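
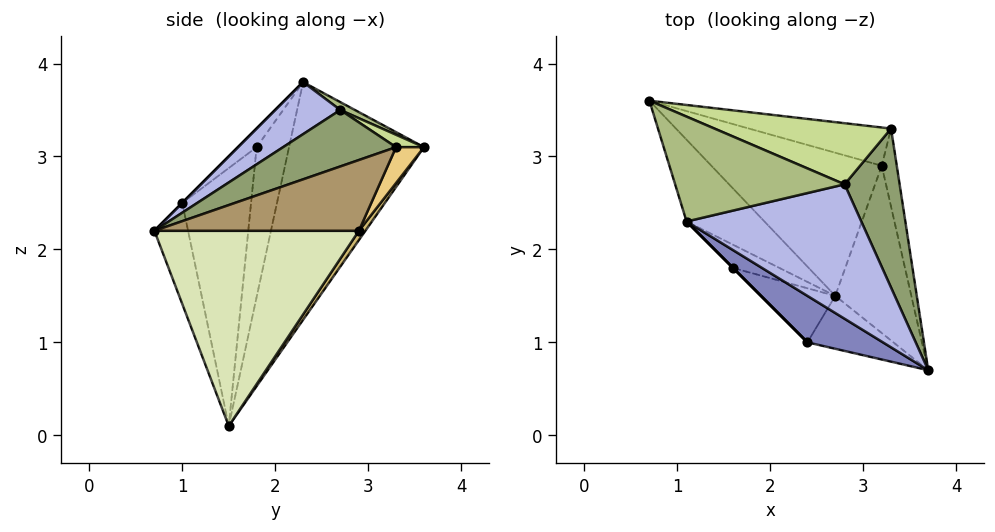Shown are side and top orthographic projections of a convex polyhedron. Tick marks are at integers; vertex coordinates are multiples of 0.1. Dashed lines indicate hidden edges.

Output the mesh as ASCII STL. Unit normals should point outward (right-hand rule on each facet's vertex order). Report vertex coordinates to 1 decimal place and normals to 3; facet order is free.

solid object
 facet normal -0.863 -0.418 -0.283
  outer loop
   vertex 2.7 1.5 0.1
   vertex 1.1 2.3 3.8
   vertex 0.7 3.6 3.1
  endloop
 endfacet
 facet normal 0.000 -0.707 0.707
  outer loop
   vertex 2.4 1.0 2.5
   vertex 3.7 0.7 2.2
   vertex 1.1 2.3 3.8
  endloop
 endfacet
 facet normal -0.269 -0.936 -0.229
  outer loop
   vertex 2.4 1.0 2.5
   vertex 2.7 1.5 0.1
   vertex 3.7 0.7 2.2
  endloop
 endfacet
 facet normal 0.256 -0.443 0.859
  outer loop
   vertex 2.8 2.7 3.5
   vertex 1.1 2.3 3.8
   vertex 3.7 0.7 2.2
  endloop
 endfacet
 facet normal 0.710 -0.130 0.692
  outer loop
   vertex 2.8 2.7 3.5
   vertex 3.7 0.7 2.2
   vertex 3.3 3.3 3.1
  endloop
 endfacet
 facet normal 0.041 0.483 0.874
  outer loop
   vertex 2.8 2.7 3.5
   vertex 0.7 3.6 3.1
   vertex 1.1 2.3 3.8
  endloop
 endfacet
 facet normal 0.060 0.519 0.853
  outer loop
   vertex 2.8 2.7 3.5
   vertex 3.3 3.3 3.1
   vertex 0.7 3.6 3.1
  endloop
 endfacet
 facet normal 0.912 0.207 -0.355
  outer loop
   vertex 3.2 2.9 2.2
   vertex 3.7 0.7 2.2
   vertex 2.7 1.5 0.1
  endloop
 endfacet
 facet normal 0.955 0.217 -0.203
  outer loop
   vertex 3.2 2.9 2.2
   vertex 3.3 3.3 3.1
   vertex 3.7 0.7 2.2
  endloop
 endfacet
 facet normal 0.031 0.828 -0.559
  outer loop
   vertex 3.2 2.9 2.2
   vertex 2.7 1.5 0.1
   vertex 0.7 3.6 3.1
  endloop
 endfacet
 facet normal 0.104 0.904 -0.414
  outer loop
   vertex 3.2 2.9 2.2
   vertex 0.7 3.6 3.1
   vertex 3.3 3.3 3.1
  endloop
 endfacet
 facet normal -0.840 -0.475 -0.261
  outer loop
   vertex 1.6 1.8 3.1
   vertex 1.1 2.3 3.8
   vertex 2.7 1.5 0.1
  endloop
 endfacet
 facet normal -0.707 -0.707 0.000
  outer loop
   vertex 1.6 1.8 3.1
   vertex 2.4 1.0 2.5
   vertex 1.1 2.3 3.8
  endloop
 endfacet
 facet normal -0.768 -0.602 -0.221
  outer loop
   vertex 1.6 1.8 3.1
   vertex 2.7 1.5 0.1
   vertex 2.4 1.0 2.5
  endloop
 endfacet
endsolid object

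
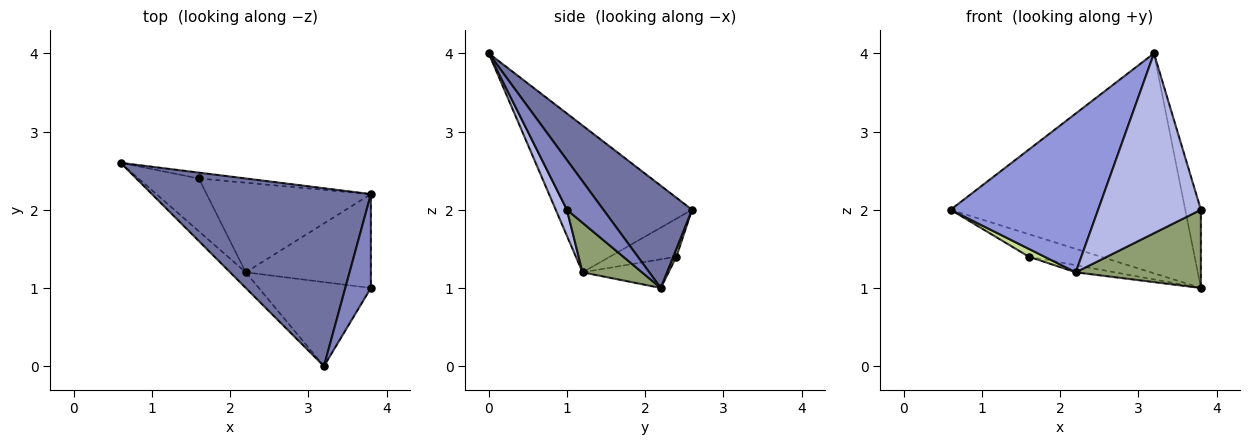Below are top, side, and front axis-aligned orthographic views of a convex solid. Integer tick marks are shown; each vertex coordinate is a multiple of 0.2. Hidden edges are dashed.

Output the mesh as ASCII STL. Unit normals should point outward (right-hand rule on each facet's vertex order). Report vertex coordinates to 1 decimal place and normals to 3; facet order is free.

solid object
 facet normal 0.282 0.746 0.603
  outer loop
   vertex 3.8 2.2 1.0
   vertex 0.6 2.6 2.0
   vertex 3.2 0.0 4.0
  endloop
 endfacet
 facet normal 0.831 0.356 0.427
  outer loop
   vertex 3.8 2.2 1.0
   vertex 3.2 0.0 4.0
   vertex 3.8 1.0 2.0
  endloop
 endfacet
 facet normal -0.677 -0.732 -0.072
  outer loop
   vertex 2.2 1.2 1.2
   vertex 3.2 0.0 4.0
   vertex 0.6 2.6 2.0
  endloop
 endfacet
 facet normal 0.098 -0.902 -0.421
  outer loop
   vertex 2.2 1.2 1.2
   vertex 3.8 1.0 2.0
   vertex 3.2 0.0 4.0
  endloop
 endfacet
 facet normal 0.291 -0.612 -0.735
  outer loop
   vertex 2.2 1.2 1.2
   vertex 3.8 2.2 1.0
   vertex 3.8 1.0 2.0
  endloop
 endfacet
 facet normal 0.042 0.967 -0.252
  outer loop
   vertex 1.6 2.4 1.4
   vertex 0.6 2.6 2.0
   vertex 3.8 2.2 1.0
  endloop
 endfacet
 facet normal -0.529 -0.124 -0.840
  outer loop
   vertex 1.6 2.4 1.4
   vertex 2.2 1.2 1.2
   vertex 0.6 2.6 2.0
  endloop
 endfacet
 facet normal -0.171 0.078 -0.982
  outer loop
   vertex 1.6 2.4 1.4
   vertex 3.8 2.2 1.0
   vertex 2.2 1.2 1.2
  endloop
 endfacet
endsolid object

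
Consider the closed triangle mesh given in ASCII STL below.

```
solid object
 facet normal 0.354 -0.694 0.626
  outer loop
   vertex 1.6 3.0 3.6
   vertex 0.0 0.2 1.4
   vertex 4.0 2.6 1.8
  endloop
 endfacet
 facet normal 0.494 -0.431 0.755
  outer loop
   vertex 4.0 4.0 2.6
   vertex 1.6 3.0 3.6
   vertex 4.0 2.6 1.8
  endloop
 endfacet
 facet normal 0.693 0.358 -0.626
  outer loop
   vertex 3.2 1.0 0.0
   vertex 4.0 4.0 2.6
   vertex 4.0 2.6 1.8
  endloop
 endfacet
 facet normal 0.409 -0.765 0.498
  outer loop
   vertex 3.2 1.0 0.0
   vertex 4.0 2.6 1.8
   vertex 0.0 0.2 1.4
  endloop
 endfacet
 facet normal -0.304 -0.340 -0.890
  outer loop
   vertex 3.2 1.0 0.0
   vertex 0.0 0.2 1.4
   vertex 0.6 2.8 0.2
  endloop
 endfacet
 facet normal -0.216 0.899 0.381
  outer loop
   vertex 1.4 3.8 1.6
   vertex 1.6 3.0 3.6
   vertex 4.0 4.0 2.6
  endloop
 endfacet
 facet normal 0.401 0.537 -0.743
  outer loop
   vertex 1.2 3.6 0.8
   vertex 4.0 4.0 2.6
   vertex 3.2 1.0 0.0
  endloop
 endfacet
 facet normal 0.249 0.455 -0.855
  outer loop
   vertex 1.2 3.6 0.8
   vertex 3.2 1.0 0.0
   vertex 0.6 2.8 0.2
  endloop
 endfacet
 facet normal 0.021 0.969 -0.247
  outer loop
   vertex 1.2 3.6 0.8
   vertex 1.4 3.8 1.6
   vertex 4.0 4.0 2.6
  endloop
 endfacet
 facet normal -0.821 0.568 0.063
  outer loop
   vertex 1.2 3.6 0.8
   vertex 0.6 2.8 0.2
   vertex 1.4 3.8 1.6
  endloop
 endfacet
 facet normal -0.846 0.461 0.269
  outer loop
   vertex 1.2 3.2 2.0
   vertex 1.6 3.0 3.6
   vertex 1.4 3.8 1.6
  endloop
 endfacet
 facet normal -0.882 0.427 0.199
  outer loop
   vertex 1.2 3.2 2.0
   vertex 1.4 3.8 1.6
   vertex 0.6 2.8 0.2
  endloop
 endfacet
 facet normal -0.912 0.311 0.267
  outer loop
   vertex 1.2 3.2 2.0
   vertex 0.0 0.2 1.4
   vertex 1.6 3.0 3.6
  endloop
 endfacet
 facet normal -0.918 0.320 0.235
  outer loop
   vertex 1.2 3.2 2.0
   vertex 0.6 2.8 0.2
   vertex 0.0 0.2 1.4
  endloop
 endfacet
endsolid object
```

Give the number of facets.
14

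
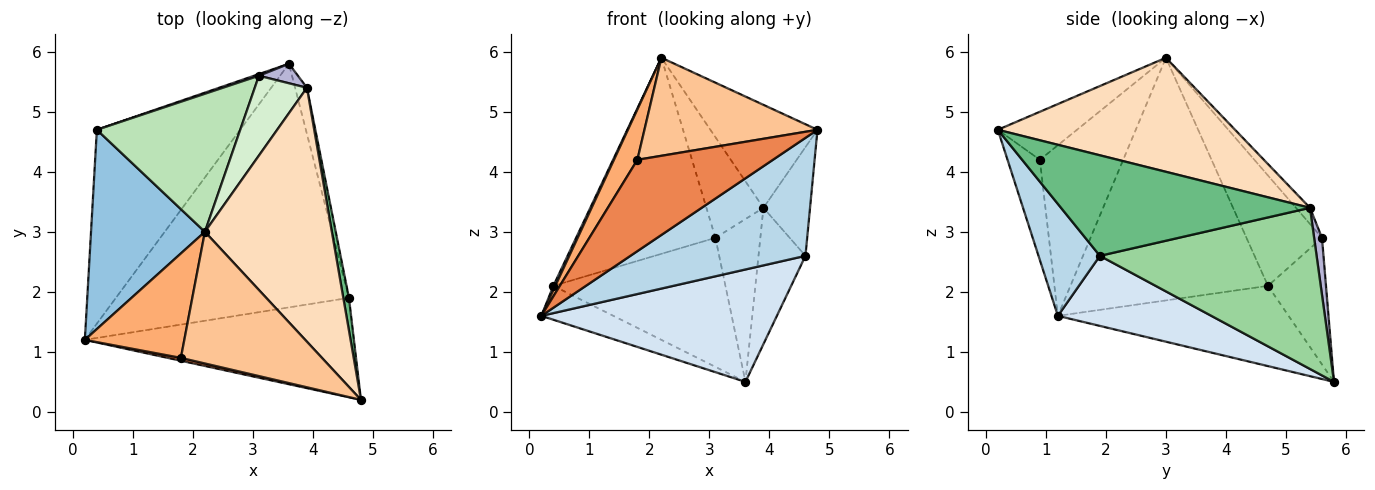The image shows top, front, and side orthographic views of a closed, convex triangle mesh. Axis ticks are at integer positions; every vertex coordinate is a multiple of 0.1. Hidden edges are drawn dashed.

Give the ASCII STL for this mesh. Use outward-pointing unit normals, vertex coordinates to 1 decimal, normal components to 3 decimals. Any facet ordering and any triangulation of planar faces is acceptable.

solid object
 facet normal -0.483 0.151 -0.862
  outer loop
   vertex 0.4 4.7 2.1
   vertex 3.6 5.8 0.5
   vertex 0.2 1.2 1.6
  endloop
 endfacet
 facet normal -0.905 -0.009 0.425
  outer loop
   vertex 0.4 4.7 2.1
   vertex 0.2 1.2 1.6
   vertex 2.2 3.0 5.9
  endloop
 endfacet
 facet normal 0.259 -0.739 -0.623
  outer loop
   vertex 4.6 1.9 2.6
   vertex 4.8 0.2 4.7
   vertex 0.2 1.2 1.6
  endloop
 endfacet
 facet normal 0.263 -0.404 -0.876
  outer loop
   vertex 4.6 1.9 2.6
   vertex 0.2 1.2 1.6
   vertex 3.6 5.8 0.5
  endloop
 endfacet
 facet normal -0.232 -0.972 0.031
  outer loop
   vertex 1.8 0.9 4.2
   vertex 0.2 1.2 1.6
   vertex 4.8 0.2 4.7
  endloop
 endfacet
 facet normal -0.839 -0.236 0.489
  outer loop
   vertex 1.8 0.9 4.2
   vertex 2.2 3.0 5.9
   vertex 0.2 1.2 1.6
  endloop
 endfacet
 facet normal -0.263 -0.576 0.774
  outer loop
   vertex 1.8 0.9 4.2
   vertex 4.8 0.2 4.7
   vertex 2.2 3.0 5.9
  endloop
 endfacet
 facet normal 0.640 0.289 0.712
  outer loop
   vertex 3.9 5.4 3.4
   vertex 2.2 3.0 5.9
   vertex 4.8 0.2 4.7
  endloop
 endfacet
 facet normal 0.981 0.184 0.055
  outer loop
   vertex 3.9 5.4 3.4
   vertex 4.8 0.2 4.7
   vertex 4.6 1.9 2.6
  endloop
 endfacet
 facet normal 0.975 0.211 -0.072
  outer loop
   vertex 3.9 5.4 3.4
   vertex 4.6 1.9 2.6
   vertex 3.6 5.8 0.5
  endloop
 endfacet
 facet normal -0.405 0.748 0.526
  outer loop
   vertex 3.1 5.6 2.9
   vertex 0.4 4.7 2.1
   vertex 2.2 3.0 5.9
  endloop
 endfacet
 facet normal -0.189 0.769 0.610
  outer loop
   vertex 3.1 5.6 2.9
   vertex 2.2 3.0 5.9
   vertex 3.9 5.4 3.4
  endloop
 endfacet
 facet normal -0.320 0.948 0.012
  outer loop
   vertex 3.1 5.6 2.9
   vertex 3.6 5.8 0.5
   vertex 0.4 4.7 2.1
  endloop
 endfacet
 facet normal 0.171 0.978 0.117
  outer loop
   vertex 3.1 5.6 2.9
   vertex 3.9 5.4 3.4
   vertex 3.6 5.8 0.5
  endloop
 endfacet
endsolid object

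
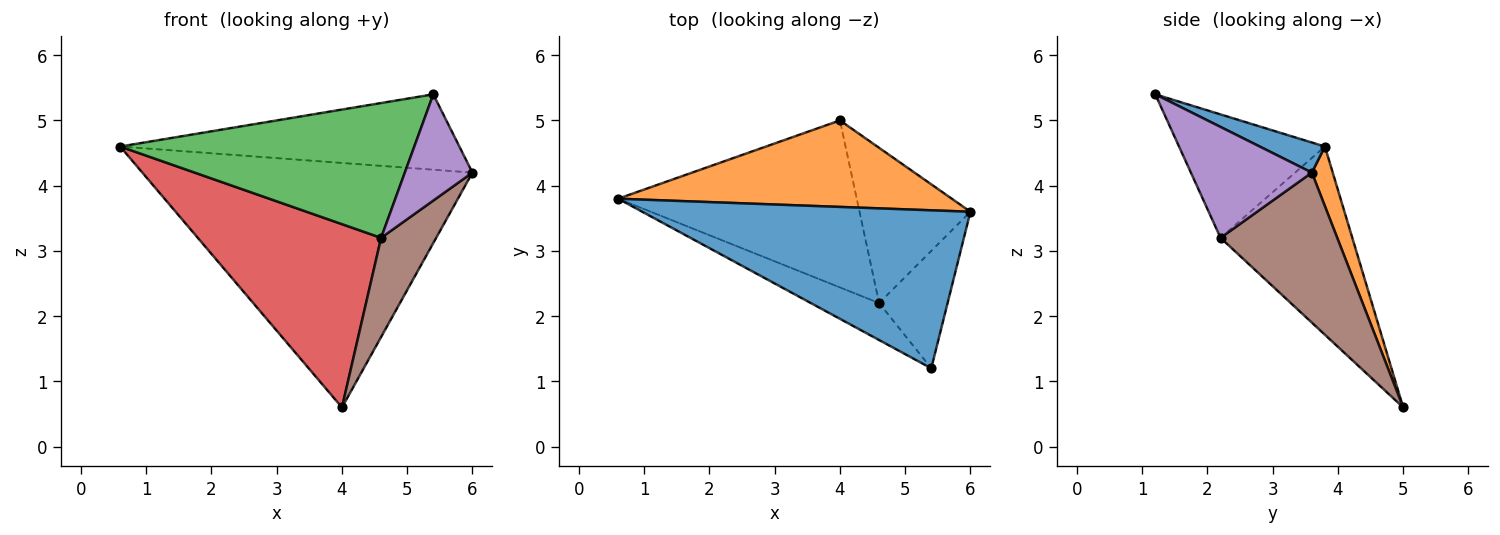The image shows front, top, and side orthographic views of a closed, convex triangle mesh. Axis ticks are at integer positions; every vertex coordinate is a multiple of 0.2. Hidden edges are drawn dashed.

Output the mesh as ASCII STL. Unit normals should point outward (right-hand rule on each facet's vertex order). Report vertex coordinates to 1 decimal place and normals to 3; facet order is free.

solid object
 facet normal 0.083 0.429 0.899
  outer loop
   vertex 5.4 1.2 5.4
   vertex 6.0 3.6 4.2
   vertex 0.6 3.8 4.6
  endloop
 endfacet
 facet normal 0.060 0.941 0.333
  outer loop
   vertex 4.0 5.0 0.6
   vertex 0.6 3.8 4.6
   vertex 6.0 3.6 4.2
  endloop
 endfacet
 facet normal -0.431 -0.870 -0.239
  outer loop
   vertex 4.6 2.2 3.2
   vertex 5.4 1.2 5.4
   vertex 0.6 3.8 4.6
  endloop
 endfacet
 facet normal -0.469 -0.653 -0.595
  outer loop
   vertex 4.6 2.2 3.2
   vertex 0.6 3.8 4.6
   vertex 4.0 5.0 0.6
  endloop
 endfacet
 facet normal 0.768 -0.429 -0.475
  outer loop
   vertex 4.6 2.2 3.2
   vertex 6.0 3.6 4.2
   vertex 5.4 1.2 5.4
  endloop
 endfacet
 facet normal 0.752 -0.355 -0.556
  outer loop
   vertex 4.6 2.2 3.2
   vertex 4.0 5.0 0.6
   vertex 6.0 3.6 4.2
  endloop
 endfacet
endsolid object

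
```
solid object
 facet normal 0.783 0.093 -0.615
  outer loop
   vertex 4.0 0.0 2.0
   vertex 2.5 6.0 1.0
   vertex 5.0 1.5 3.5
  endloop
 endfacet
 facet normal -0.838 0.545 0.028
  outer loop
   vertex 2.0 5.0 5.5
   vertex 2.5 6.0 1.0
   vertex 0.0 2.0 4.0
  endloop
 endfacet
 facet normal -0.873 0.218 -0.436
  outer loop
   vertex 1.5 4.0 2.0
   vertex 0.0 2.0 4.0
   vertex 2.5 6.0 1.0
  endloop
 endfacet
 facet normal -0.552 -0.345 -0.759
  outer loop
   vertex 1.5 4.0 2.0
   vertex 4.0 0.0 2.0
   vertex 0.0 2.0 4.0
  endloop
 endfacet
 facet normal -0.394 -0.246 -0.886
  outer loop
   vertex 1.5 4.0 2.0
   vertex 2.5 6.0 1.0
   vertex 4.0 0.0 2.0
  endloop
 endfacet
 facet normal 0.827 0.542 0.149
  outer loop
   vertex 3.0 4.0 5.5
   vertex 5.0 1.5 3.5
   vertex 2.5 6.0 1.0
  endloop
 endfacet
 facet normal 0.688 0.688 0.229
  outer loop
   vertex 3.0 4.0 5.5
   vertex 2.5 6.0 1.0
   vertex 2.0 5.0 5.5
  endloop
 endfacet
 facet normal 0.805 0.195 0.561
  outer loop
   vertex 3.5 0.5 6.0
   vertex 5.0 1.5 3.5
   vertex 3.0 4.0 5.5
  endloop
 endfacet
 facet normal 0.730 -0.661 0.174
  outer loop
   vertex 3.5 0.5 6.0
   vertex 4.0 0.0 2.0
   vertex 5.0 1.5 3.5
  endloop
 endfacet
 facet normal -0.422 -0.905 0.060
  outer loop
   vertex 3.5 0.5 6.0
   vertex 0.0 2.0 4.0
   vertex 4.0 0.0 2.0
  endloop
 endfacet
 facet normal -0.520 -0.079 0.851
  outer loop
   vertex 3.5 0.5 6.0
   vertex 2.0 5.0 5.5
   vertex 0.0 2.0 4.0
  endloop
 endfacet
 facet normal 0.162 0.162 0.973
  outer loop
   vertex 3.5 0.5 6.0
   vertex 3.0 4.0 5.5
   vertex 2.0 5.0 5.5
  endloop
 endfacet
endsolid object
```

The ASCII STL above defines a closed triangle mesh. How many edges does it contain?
18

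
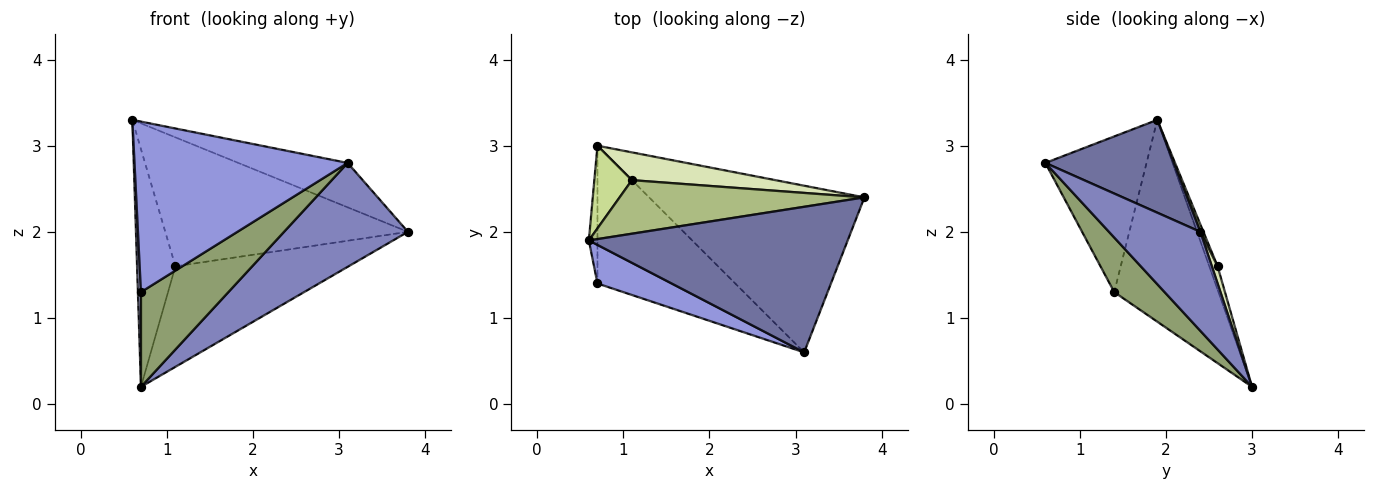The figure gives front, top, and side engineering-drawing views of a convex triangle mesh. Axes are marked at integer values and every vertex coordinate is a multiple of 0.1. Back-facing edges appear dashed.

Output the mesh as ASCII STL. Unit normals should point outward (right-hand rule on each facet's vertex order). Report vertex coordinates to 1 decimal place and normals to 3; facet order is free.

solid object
 facet normal 0.324 0.276 0.905
  outer loop
   vertex 3.1 0.6 2.8
   vertex 3.8 2.4 2.0
   vertex 0.6 1.9 3.3
  endloop
 endfacet
 facet normal 0.364 -0.493 -0.791
  outer loop
   vertex 0.7 3.0 0.2
   vertex 3.8 2.4 2.0
   vertex 3.1 0.6 2.8
  endloop
 endfacet
 facet normal -0.420 -0.885 0.200
  outer loop
   vertex 0.7 1.4 1.3
   vertex 3.1 0.6 2.8
   vertex 0.6 1.9 3.3
  endloop
 endfacet
 facet normal -0.999 -0.029 -0.043
  outer loop
   vertex 0.7 1.4 1.3
   vertex 0.6 1.9 3.3
   vertex 0.7 3.0 0.2
  endloop
 endfacet
 facet normal 0.310 -0.539 -0.783
  outer loop
   vertex 0.7 1.4 1.3
   vertex 0.7 3.0 0.2
   vertex 3.1 0.6 2.8
  endloop
 endfacet
 facet normal 0.012 0.923 0.384
  outer loop
   vertex 1.1 2.6 1.6
   vertex 0.6 1.9 3.3
   vertex 3.8 2.4 2.0
  endloop
 endfacet
 facet normal -0.201 0.925 0.322
  outer loop
   vertex 1.1 2.6 1.6
   vertex 0.7 3.0 0.2
   vertex 0.6 1.9 3.3
  endloop
 endfacet
 facet normal 0.032 0.963 0.266
  outer loop
   vertex 1.1 2.6 1.6
   vertex 3.8 2.4 2.0
   vertex 0.7 3.0 0.2
  endloop
 endfacet
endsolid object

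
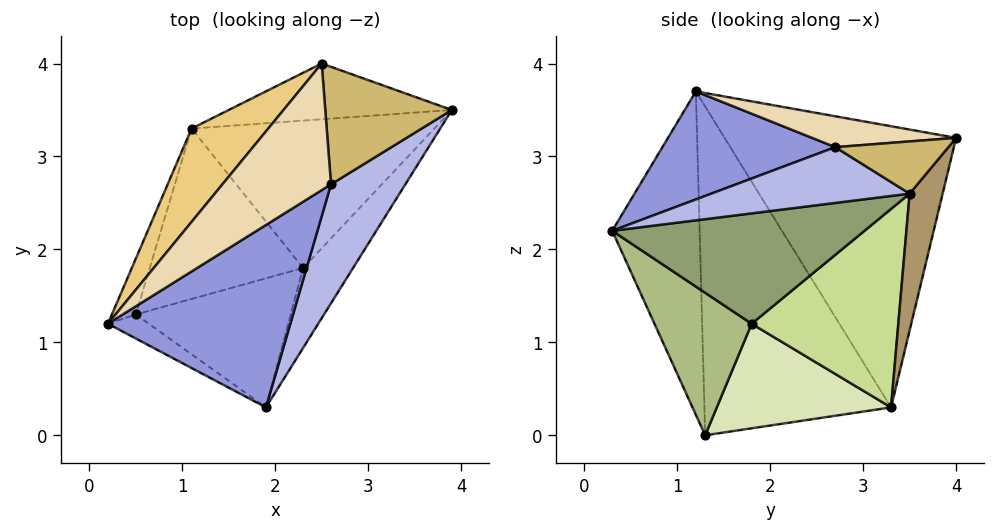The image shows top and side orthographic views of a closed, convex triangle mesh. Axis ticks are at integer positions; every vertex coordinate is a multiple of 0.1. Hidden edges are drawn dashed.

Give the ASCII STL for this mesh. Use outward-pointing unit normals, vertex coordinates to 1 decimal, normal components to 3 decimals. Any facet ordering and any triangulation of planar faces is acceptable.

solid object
 facet normal -0.511 -0.857 -0.065
  outer loop
   vertex 0.5 1.3 0.0
   vertex 1.9 0.3 2.2
   vertex 0.2 1.2 3.7
  endloop
 endfacet
 facet normal -0.953 0.296 -0.069
  outer loop
   vertex 1.1 3.3 0.3
   vertex 0.5 1.3 0.0
   vertex 0.2 1.2 3.7
  endloop
 endfacet
 facet normal 0.461 -0.426 0.778
  outer loop
   vertex 2.6 2.7 3.1
   vertex 0.2 1.2 3.7
   vertex 1.9 0.3 2.2
  endloop
 endfacet
 facet normal 0.542 -0.429 0.723
  outer loop
   vertex 2.6 2.7 3.1
   vertex 1.9 0.3 2.2
   vertex 3.9 3.5 2.6
  endloop
 endfacet
 facet normal 0.809 -0.460 -0.366
  outer loop
   vertex 2.3 1.8 1.2
   vertex 3.9 3.5 2.6
   vertex 1.9 0.3 2.2
  endloop
 endfacet
 facet normal 0.562 -0.557 -0.611
  outer loop
   vertex 2.3 1.8 1.2
   vertex 1.9 0.3 2.2
   vertex 0.5 1.3 0.0
  endloop
 endfacet
 facet normal 0.632 0.042 -0.774
  outer loop
   vertex 2.3 1.8 1.2
   vertex 1.1 3.3 0.3
   vertex 3.9 3.5 2.6
  endloop
 endfacet
 facet normal 0.563 -0.045 -0.825
  outer loop
   vertex 2.3 1.8 1.2
   vertex 0.5 1.3 0.0
   vertex 1.1 3.3 0.3
  endloop
 endfacet
 facet normal 0.195 0.928 -0.318
  outer loop
   vertex 2.5 4.0 3.2
   vertex 3.9 3.5 2.6
   vertex 1.1 3.3 0.3
  endloop
 endfacet
 facet normal 0.381 -0.042 0.924
  outer loop
   vertex 2.5 4.0 3.2
   vertex 2.6 2.7 3.1
   vertex 3.9 3.5 2.6
  endloop
 endfacet
 facet normal -0.739 0.643 0.202
  outer loop
   vertex 2.5 4.0 3.2
   vertex 1.1 3.3 0.3
   vertex 0.2 1.2 3.7
  endloop
 endfacet
 facet normal 0.273 -0.053 0.961
  outer loop
   vertex 2.5 4.0 3.2
   vertex 0.2 1.2 3.7
   vertex 2.6 2.7 3.1
  endloop
 endfacet
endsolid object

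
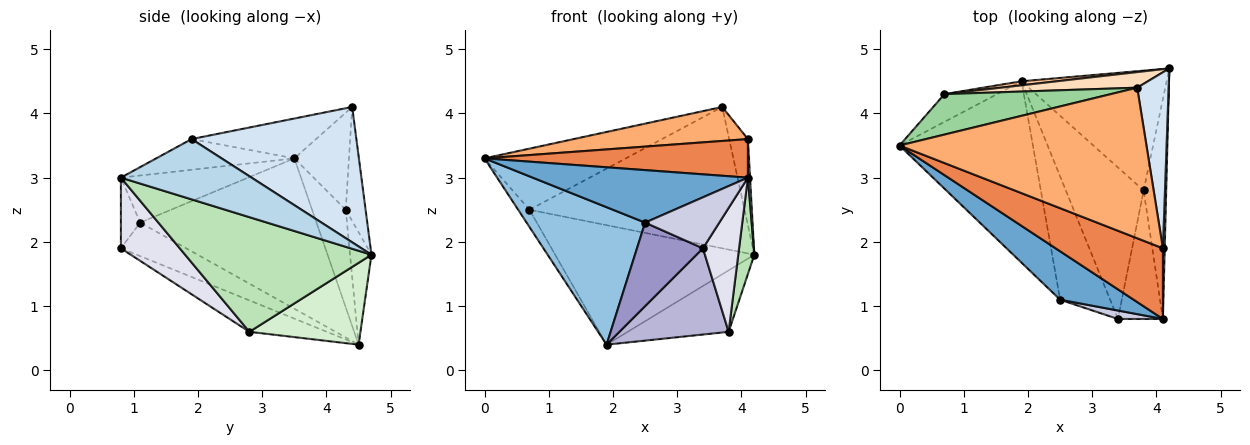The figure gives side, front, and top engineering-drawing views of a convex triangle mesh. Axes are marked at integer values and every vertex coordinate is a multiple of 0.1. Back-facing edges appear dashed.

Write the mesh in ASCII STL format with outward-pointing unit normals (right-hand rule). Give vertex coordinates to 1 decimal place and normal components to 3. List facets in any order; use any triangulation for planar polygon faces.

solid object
 facet normal -0.398 -0.674 0.622
  outer loop
   vertex 2.5 1.1 2.3
   vertex 4.1 0.8 3.0
   vertex 0.0 3.5 3.3
  endloop
 endfacet
 facet normal -0.668 -0.449 -0.593
  outer loop
   vertex 2.5 1.1 2.3
   vertex 0.0 3.5 3.3
   vertex 1.9 4.5 0.4
  endloop
 endfacet
 facet normal 0.999 -0.016 0.030
  outer loop
   vertex 4.1 1.9 3.6
   vertex 4.1 0.8 3.0
   vertex 4.2 4.7 1.8
  endloop
 endfacet
 facet normal 0.968 0.110 0.225
  outer loop
   vertex 4.1 1.9 3.6
   vertex 4.2 4.7 1.8
   vertex 3.7 4.4 4.1
  endloop
 endfacet
 facet normal -0.244 -0.464 0.851
  outer loop
   vertex 4.1 1.9 3.6
   vertex 0.0 3.5 3.3
   vertex 4.1 0.8 3.0
  endloop
 endfacet
 facet normal -0.155 -0.218 0.964
  outer loop
   vertex 4.1 1.9 3.6
   vertex 3.7 4.4 4.1
   vertex 0.0 3.5 3.3
  endloop
 endfacet
 facet normal -0.107 0.994 0.034
  outer loop
   vertex 0.7 4.3 2.5
   vertex 4.2 4.7 1.8
   vertex 1.9 4.5 0.4
  endloop
 endfacet
 facet normal -0.091 0.990 0.109
  outer loop
   vertex 0.7 4.3 2.5
   vertex 3.7 4.4 4.1
   vertex 4.2 4.7 1.8
  endloop
 endfacet
 facet normal -0.844 0.283 -0.455
  outer loop
   vertex 0.7 4.3 2.5
   vertex 1.9 4.5 0.4
   vertex 0.0 3.5 3.3
  endloop
 endfacet
 facet normal -0.307 0.794 0.525
  outer loop
   vertex 0.7 4.3 2.5
   vertex 0.0 3.5 3.3
   vertex 3.7 4.4 4.1
  endloop
 endfacet
 facet normal 0.978 -0.084 -0.192
  outer loop
   vertex 3.8 2.8 0.6
   vertex 4.2 4.7 1.8
   vertex 4.1 0.8 3.0
  endloop
 endfacet
 facet normal 0.449 0.408 -0.795
  outer loop
   vertex 3.8 2.8 0.6
   vertex 1.9 4.5 0.4
   vertex 4.2 4.7 1.8
  endloop
 endfacet
 facet normal -0.485 -0.490 -0.724
  outer loop
   vertex 3.4 0.8 1.9
   vertex 2.5 1.1 2.3
   vertex 1.9 4.5 0.4
  endloop
 endfacet
 facet normal -0.331 -0.467 -0.820
  outer loop
   vertex 3.4 0.8 1.9
   vertex 1.9 4.5 0.4
   vertex 3.8 2.8 0.6
  endloop
 endfacet
 facet normal -0.248 -0.956 0.158
  outer loop
   vertex 3.4 0.8 1.9
   vertex 4.1 0.8 3.0
   vertex 2.5 1.1 2.3
  endloop
 endfacet
 facet normal 0.749 -0.460 -0.477
  outer loop
   vertex 3.4 0.8 1.9
   vertex 3.8 2.8 0.6
   vertex 4.1 0.8 3.0
  endloop
 endfacet
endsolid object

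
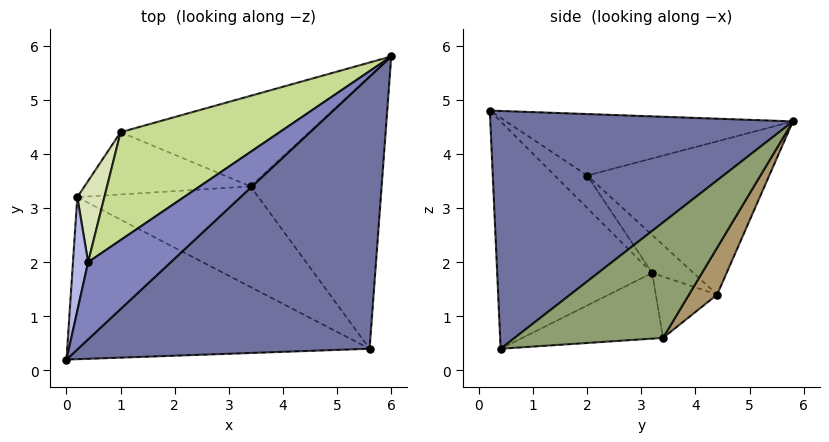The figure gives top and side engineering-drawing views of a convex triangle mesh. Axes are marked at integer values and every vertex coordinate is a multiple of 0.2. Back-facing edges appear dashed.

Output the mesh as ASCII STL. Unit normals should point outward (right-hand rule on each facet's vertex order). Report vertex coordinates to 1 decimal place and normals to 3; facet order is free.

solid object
 facet normal 0.530 -0.545 0.650
  outer loop
   vertex 5.6 0.4 0.4
   vertex 6.0 5.8 4.6
   vertex 0.0 0.2 4.8
  endloop
 endfacet
 facet normal -0.496 0.555 0.668
  outer loop
   vertex 0.4 2.0 3.6
   vertex 0.0 0.2 4.8
   vertex 6.0 5.8 4.6
  endloop
 endfacet
 facet normal -0.479 -0.605 -0.637
  outer loop
   vertex 0.2 3.2 1.8
   vertex 5.6 0.4 0.4
   vertex 0.0 0.2 4.8
  endloop
 endfacet
 facet normal -0.816 0.435 0.381
  outer loop
   vertex 0.2 3.2 1.8
   vertex 0.0 0.2 4.8
   vertex 0.4 2.0 3.6
  endloop
 endfacet
 facet normal 0.583 0.472 -0.662
  outer loop
   vertex 3.4 3.4 0.6
   vertex 6.0 5.8 4.6
   vertex 5.6 0.4 0.4
  endloop
 endfacet
 facet normal -0.335 -0.184 -0.924
  outer loop
   vertex 3.4 3.4 0.6
   vertex 5.6 0.4 0.4
   vertex 0.2 3.2 1.8
  endloop
 endfacet
 facet normal -0.533 0.640 0.553
  outer loop
   vertex 1.0 4.4 1.4
   vertex 0.4 2.0 3.6
   vertex 6.0 5.8 4.6
  endloop
 endfacet
 facet normal -0.655 0.593 0.468
  outer loop
   vertex 1.0 4.4 1.4
   vertex 0.2 3.2 1.8
   vertex 0.4 2.0 3.6
  endloop
 endfacet
 facet normal 0.143 0.805 -0.576
  outer loop
   vertex 1.0 4.4 1.4
   vertex 6.0 5.8 4.6
   vertex 3.4 3.4 0.6
  endloop
 endfacet
 facet normal -0.346 -0.081 -0.935
  outer loop
   vertex 1.0 4.4 1.4
   vertex 3.4 3.4 0.6
   vertex 0.2 3.2 1.8
  endloop
 endfacet
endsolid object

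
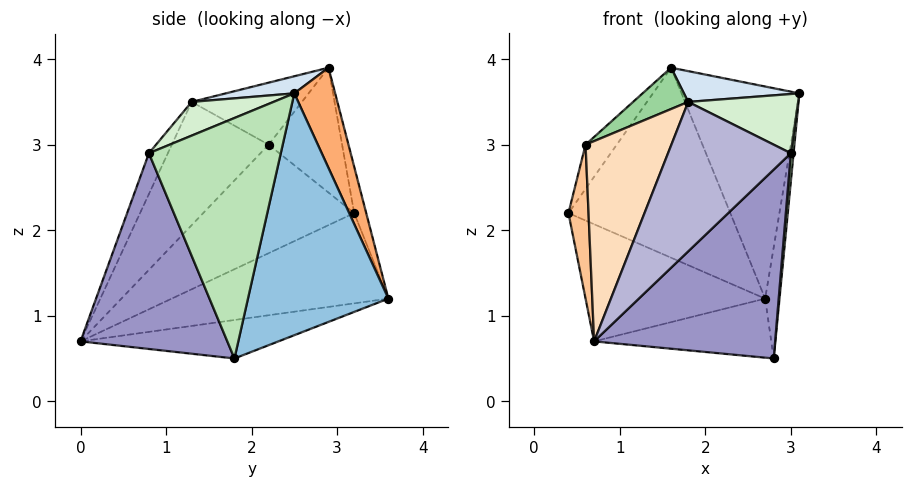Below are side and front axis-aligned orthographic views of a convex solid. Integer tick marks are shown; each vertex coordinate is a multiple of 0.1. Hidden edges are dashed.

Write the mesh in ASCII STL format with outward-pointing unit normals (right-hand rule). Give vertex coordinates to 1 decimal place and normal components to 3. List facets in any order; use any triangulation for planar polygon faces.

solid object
 facet normal -0.424 0.351 -0.835
  outer loop
   vertex 2.7 3.6 1.2
   vertex 0.7 0.0 0.7
   vertex 0.4 3.2 2.2
  endloop
 endfacet
 facet normal 0.988 0.101 -0.118
  outer loop
   vertex 2.8 1.8 0.5
   vertex 2.7 3.6 1.2
   vertex 3.1 2.5 3.6
  endloop
 endfacet
 facet normal -0.359 0.321 -0.877
  outer loop
   vertex 2.8 1.8 0.5
   vertex 0.7 0.0 0.7
   vertex 2.7 3.6 1.2
  endloop
 endfacet
 facet normal 0.133 -0.225 0.965
  outer loop
   vertex 1.6 2.9 3.9
   vertex 1.8 1.3 3.5
   vertex 3.1 2.5 3.6
  endloop
 endfacet
 facet normal -0.072 0.972 0.223
  outer loop
   vertex 1.6 2.9 3.9
   vertex 2.7 3.6 1.2
   vertex 0.4 3.2 2.2
  endloop
 endfacet
 facet normal 0.306 0.884 0.354
  outer loop
   vertex 1.6 2.9 3.9
   vertex 3.1 2.5 3.6
   vertex 2.7 3.6 1.2
  endloop
 endfacet
 facet normal -0.988 -0.131 0.083
  outer loop
   vertex 0.6 2.2 3.0
   vertex 0.4 3.2 2.2
   vertex 0.7 0.0 0.7
  endloop
 endfacet
 facet normal -0.641 -0.568 0.516
  outer loop
   vertex 0.6 2.2 3.0
   vertex 0.7 0.0 0.7
   vertex 1.8 1.3 3.5
  endloop
 endfacet
 facet normal -0.747 0.317 0.584
  outer loop
   vertex 0.6 2.2 3.0
   vertex 1.6 2.9 3.9
   vertex 0.4 3.2 2.2
  endloop
 endfacet
 facet normal -0.535 -0.267 0.802
  outer loop
   vertex 0.6 2.2 3.0
   vertex 1.8 1.3 3.5
   vertex 1.6 2.9 3.9
  endloop
 endfacet
 facet normal 0.996 -0.021 -0.092
  outer loop
   vertex 3.0 0.8 2.9
   vertex 2.8 1.8 0.5
   vertex 3.1 2.5 3.6
  endloop
 endfacet
 facet normal 0.282 -0.379 0.881
  outer loop
   vertex 3.0 0.8 2.9
   vertex 3.1 2.5 3.6
   vertex 1.8 1.3 3.5
  endloop
 endfacet
 facet normal 0.590 -0.727 -0.352
  outer loop
   vertex 3.0 0.8 2.9
   vertex 0.7 0.0 0.7
   vertex 2.8 1.8 0.5
  endloop
 endfacet
 facet normal -0.135 -0.877 0.460
  outer loop
   vertex 3.0 0.8 2.9
   vertex 1.8 1.3 3.5
   vertex 0.7 0.0 0.7
  endloop
 endfacet
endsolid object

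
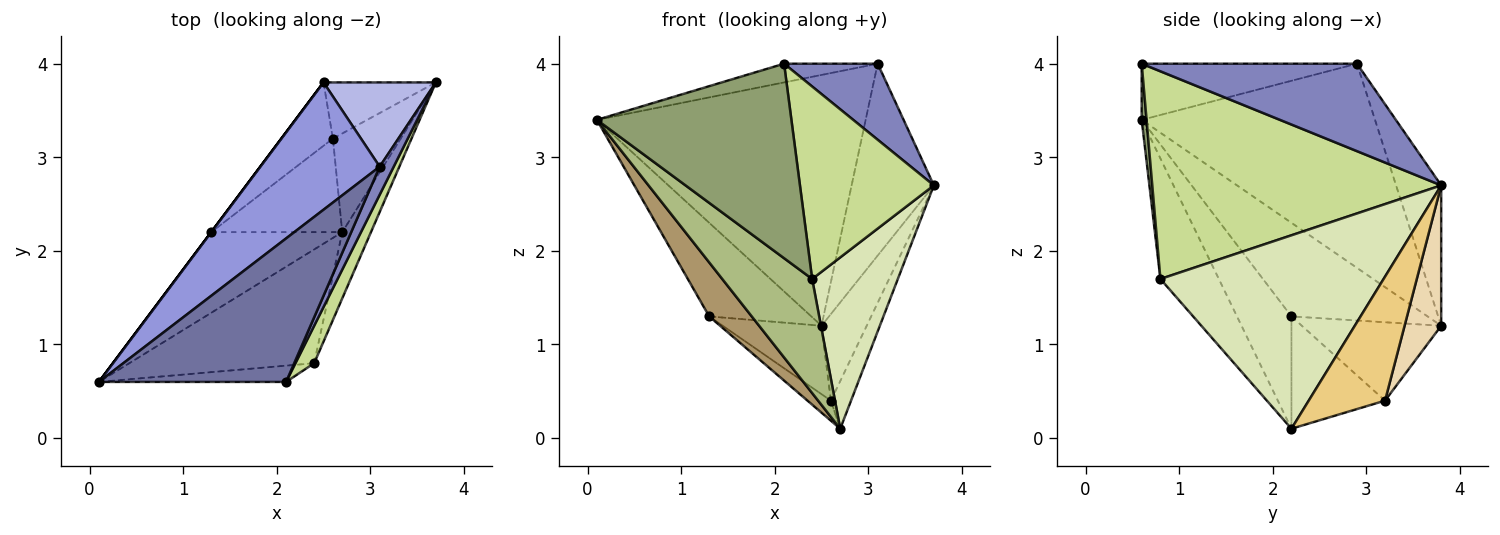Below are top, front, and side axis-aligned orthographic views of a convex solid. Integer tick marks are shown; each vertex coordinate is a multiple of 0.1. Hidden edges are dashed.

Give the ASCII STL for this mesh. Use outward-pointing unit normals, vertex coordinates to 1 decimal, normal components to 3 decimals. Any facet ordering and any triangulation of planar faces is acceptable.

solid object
 facet normal -0.285 0.124 0.950
  outer loop
   vertex 3.1 2.9 4.0
   vertex 0.1 0.6 3.4
   vertex 2.1 0.6 4.0
  endloop
 endfacet
 facet normal 0.907 -0.394 0.146
  outer loop
   vertex 3.1 2.9 4.0
   vertex 2.1 0.6 4.0
   vertex 3.7 3.8 2.7
  endloop
 endfacet
 facet normal -0.612 0.705 0.358
  outer loop
   vertex 3.1 2.9 4.0
   vertex 2.5 3.8 1.2
   vertex 0.1 0.6 3.4
  endloop
 endfacet
 facet normal -0.449 0.818 0.359
  outer loop
   vertex 3.1 2.9 4.0
   vertex 3.7 3.8 2.7
   vertex 2.5 3.8 1.2
  endloop
 endfacet
 facet normal 0.025 -0.996 -0.083
  outer loop
   vertex 2.4 0.8 1.7
   vertex 2.1 0.6 4.0
   vertex 0.1 0.6 3.4
  endloop
 endfacet
 facet normal -0.418 -0.643 -0.641
  outer loop
   vertex 2.4 0.8 1.7
   vertex 0.1 0.6 3.4
   vertex 2.7 2.2 0.1
  endloop
 endfacet
 facet normal 0.904 -0.419 0.082
  outer loop
   vertex 2.4 0.8 1.7
   vertex 3.7 3.8 2.7
   vertex 2.1 0.6 4.0
  endloop
 endfacet
 facet normal 0.925 -0.355 -0.137
  outer loop
   vertex 2.4 0.8 1.7
   vertex 2.7 2.2 0.1
   vertex 3.7 3.8 2.7
  endloop
 endfacet
 facet normal -0.580 -0.453 -0.677
  outer loop
   vertex 1.3 2.2 1.3
   vertex 2.7 2.2 0.1
   vertex 0.1 0.6 3.4
  endloop
 endfacet
 facet normal -0.800 0.600 0.000
  outer loop
   vertex 1.3 2.2 1.3
   vertex 0.1 0.6 3.4
   vertex 2.5 3.8 1.2
  endloop
 endfacet
 facet normal 0.855 0.226 -0.468
  outer loop
   vertex 2.6 3.2 0.4
   vertex 3.7 3.8 2.7
   vertex 2.7 2.2 0.1
  endloop
 endfacet
 facet normal 0.562 0.694 -0.450
  outer loop
   vertex 2.6 3.2 0.4
   vertex 2.5 3.8 1.2
   vertex 3.7 3.8 2.7
  endloop
 endfacet
 facet normal -0.642 0.161 -0.749
  outer loop
   vertex 2.6 3.2 0.4
   vertex 2.7 2.2 0.1
   vertex 1.3 2.2 1.3
  endloop
 endfacet
 facet normal -0.719 0.510 -0.472
  outer loop
   vertex 2.6 3.2 0.4
   vertex 1.3 2.2 1.3
   vertex 2.5 3.8 1.2
  endloop
 endfacet
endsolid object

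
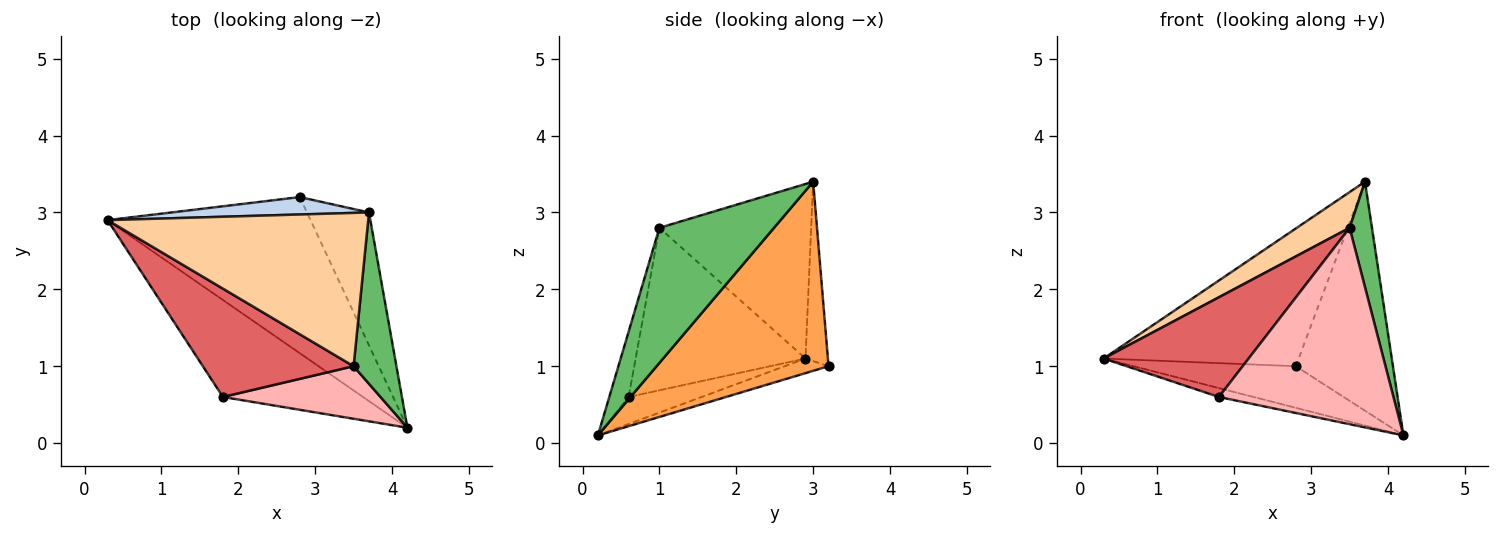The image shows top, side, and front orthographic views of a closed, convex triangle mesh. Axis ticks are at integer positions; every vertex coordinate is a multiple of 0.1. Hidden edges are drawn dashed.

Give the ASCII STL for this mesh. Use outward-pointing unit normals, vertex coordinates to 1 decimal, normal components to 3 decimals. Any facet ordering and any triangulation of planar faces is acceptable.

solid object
 facet normal -0.069 0.257 -0.964
  outer loop
   vertex 2.8 3.2 1.0
   vertex 4.2 0.2 0.1
   vertex 0.3 2.9 1.1
  endloop
 endfacet
 facet normal -0.113 0.986 0.125
  outer loop
   vertex 2.8 3.2 1.0
   vertex 0.3 2.9 1.1
   vertex 3.7 3.0 3.4
  endloop
 endfacet
 facet normal 0.837 0.473 -0.275
  outer loop
   vertex 2.8 3.2 1.0
   vertex 3.7 3.0 3.4
   vertex 4.2 0.2 0.1
  endloop
 endfacet
 facet normal -0.546 -0.190 0.816
  outer loop
   vertex 3.5 1.0 2.8
   vertex 3.7 3.0 3.4
   vertex 0.3 2.9 1.1
  endloop
 endfacet
 facet normal 0.937 -0.183 0.297
  outer loop
   vertex 3.5 1.0 2.8
   vertex 4.2 0.2 0.1
   vertex 3.7 3.0 3.4
  endloop
 endfacet
 facet normal -0.189 0.089 -0.978
  outer loop
   vertex 1.8 0.6 0.6
   vertex 0.3 2.9 1.1
   vertex 4.2 0.2 0.1
  endloop
 endfacet
 facet normal -0.621 -0.531 0.577
  outer loop
   vertex 1.8 0.6 0.6
   vertex 3.5 1.0 2.8
   vertex 0.3 2.9 1.1
  endloop
 endfacet
 facet normal -0.107 -0.961 0.257
  outer loop
   vertex 1.8 0.6 0.6
   vertex 4.2 0.2 0.1
   vertex 3.5 1.0 2.8
  endloop
 endfacet
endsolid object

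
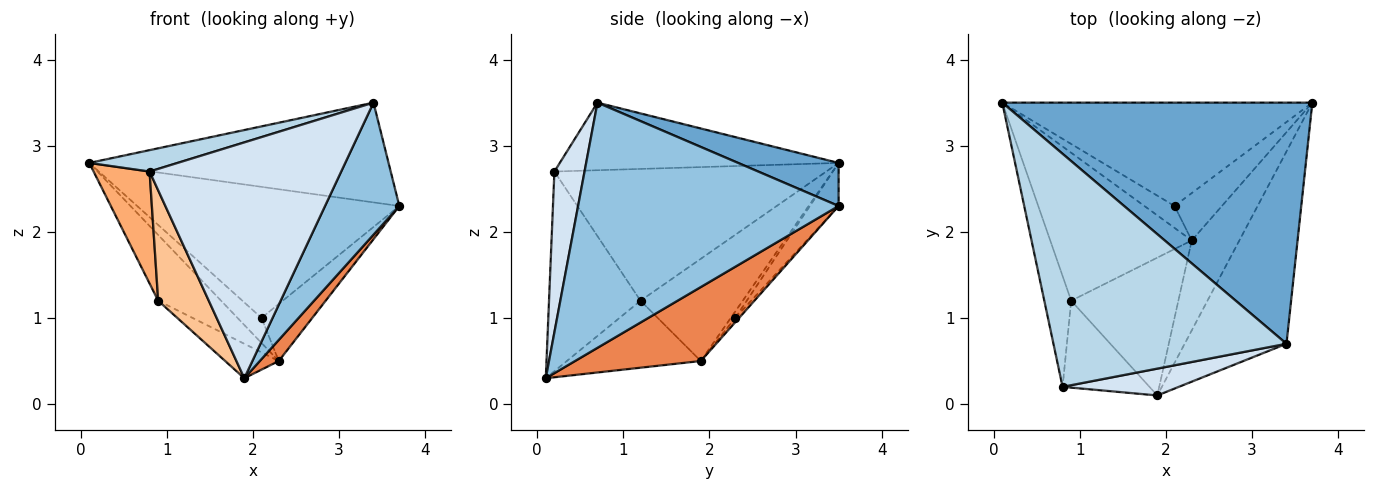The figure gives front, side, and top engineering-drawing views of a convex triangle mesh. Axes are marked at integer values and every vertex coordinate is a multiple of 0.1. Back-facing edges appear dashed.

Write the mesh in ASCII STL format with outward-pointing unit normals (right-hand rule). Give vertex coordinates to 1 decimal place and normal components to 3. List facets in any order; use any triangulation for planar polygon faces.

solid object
 facet normal 0.127 0.379 0.917
  outer loop
   vertex 3.4 0.7 3.5
   vertex 3.7 3.5 2.3
   vertex 0.1 3.5 2.8
  endloop
 endfacet
 facet normal 0.893 -0.255 -0.371
  outer loop
   vertex 3.4 0.7 3.5
   vertex 1.9 0.1 0.3
   vertex 3.7 3.5 2.3
  endloop
 endfacet
 facet normal -0.277 -0.088 0.957
  outer loop
   vertex 0.8 0.2 2.7
   vertex 3.4 0.7 3.5
   vertex 0.1 3.5 2.8
  endloop
 endfacet
 facet normal 0.154 -0.982 0.112
  outer loop
   vertex 0.8 0.2 2.7
   vertex 1.9 0.1 0.3
   vertex 3.4 0.7 3.5
  endloop
 endfacet
 facet normal 0.834 -0.126 -0.537
  outer loop
   vertex 2.3 1.9 0.5
   vertex 3.7 3.5 2.3
   vertex 1.9 0.1 0.3
  endloop
 endfacet
 facet normal -0.960 -0.198 -0.196
  outer loop
   vertex 0.9 1.2 1.2
   vertex 0.8 0.2 2.7
   vertex 0.1 3.5 2.8
  endloop
 endfacet
 facet normal -0.818 -0.452 -0.356
  outer loop
   vertex 0.9 1.2 1.2
   vertex 1.9 0.1 0.3
   vertex 0.8 0.2 2.7
  endloop
 endfacet
 facet normal -0.551 0.339 -0.763
  outer loop
   vertex 0.9 1.2 1.2
   vertex 0.1 3.5 2.8
   vertex 2.3 1.9 0.5
  endloop
 endfacet
 facet normal -0.518 0.207 -0.830
  outer loop
   vertex 0.9 1.2 1.2
   vertex 2.3 1.9 0.5
   vertex 1.9 0.1 0.3
  endloop
 endfacet
 facet normal -0.086 0.782 -0.617
  outer loop
   vertex 2.1 2.3 1.0
   vertex 0.1 3.5 2.8
   vertex 3.7 3.5 2.3
  endloop
 endfacet
 facet normal -0.140 0.745 -0.652
  outer loop
   vertex 2.1 2.3 1.0
   vertex 2.3 1.9 0.5
   vertex 0.1 3.5 2.8
  endloop
 endfacet
 facet normal -0.058 0.768 -0.638
  outer loop
   vertex 2.1 2.3 1.0
   vertex 3.7 3.5 2.3
   vertex 2.3 1.9 0.5
  endloop
 endfacet
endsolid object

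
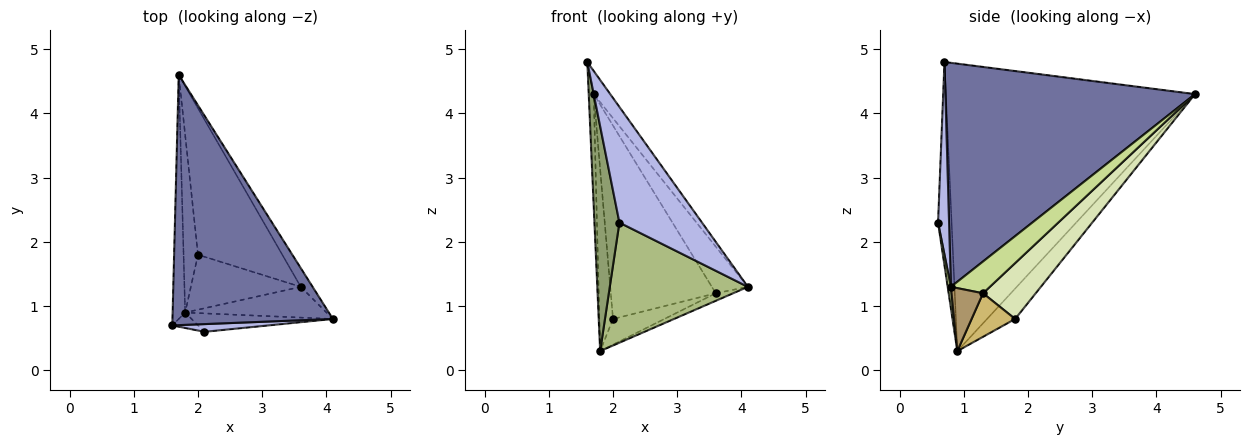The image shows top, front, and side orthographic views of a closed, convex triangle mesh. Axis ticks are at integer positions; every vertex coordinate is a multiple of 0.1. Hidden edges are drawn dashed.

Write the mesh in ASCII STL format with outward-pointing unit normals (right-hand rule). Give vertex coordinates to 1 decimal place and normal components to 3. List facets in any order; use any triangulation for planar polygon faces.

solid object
 facet normal 0.812 0.054 0.581
  outer loop
   vertex 1.7 4.6 4.3
   vertex 1.6 0.7 4.8
   vertex 4.1 0.8 1.3
  endloop
 endfacet
 facet normal -0.999 0.020 -0.044
  outer loop
   vertex 1.8 0.9 0.3
   vertex 1.6 0.7 4.8
   vertex 1.7 4.6 4.3
  endloop
 endfacet
 facet normal -0.827 0.402 -0.392
  outer loop
   vertex 2.0 1.8 0.8
   vertex 1.8 0.9 0.3
   vertex 1.7 4.6 4.3
  endloop
 endfacet
 facet normal 0.132 -0.989 0.066
  outer loop
   vertex 2.1 0.6 2.3
   vertex 4.1 0.8 1.3
   vertex 1.6 0.7 4.8
  endloop
 endfacet
 facet normal -0.476 -0.877 -0.060
  outer loop
   vertex 2.1 0.6 2.3
   vertex 1.6 0.7 4.8
   vertex 1.8 0.9 0.3
  endloop
 endfacet
 facet normal 0.023 -0.988 -0.152
  outer loop
   vertex 2.1 0.6 2.3
   vertex 1.8 0.9 0.3
   vertex 4.1 0.8 1.3
  endloop
 endfacet
 facet normal 0.708 0.655 -0.264
  outer loop
   vertex 3.6 1.3 1.2
   vertex 1.7 4.6 4.3
   vertex 4.1 0.8 1.3
  endloop
 endfacet
 facet normal 0.371 0.740 -0.560
  outer loop
   vertex 3.6 1.3 1.2
   vertex 2.0 1.8 0.8
   vertex 1.7 4.6 4.3
  endloop
 endfacet
 facet normal 0.397 0.219 -0.891
  outer loop
   vertex 3.6 1.3 1.2
   vertex 4.1 0.8 1.3
   vertex 1.8 0.9 0.3
  endloop
 endfacet
 facet normal 0.338 0.399 -0.853
  outer loop
   vertex 3.6 1.3 1.2
   vertex 1.8 0.9 0.3
   vertex 2.0 1.8 0.8
  endloop
 endfacet
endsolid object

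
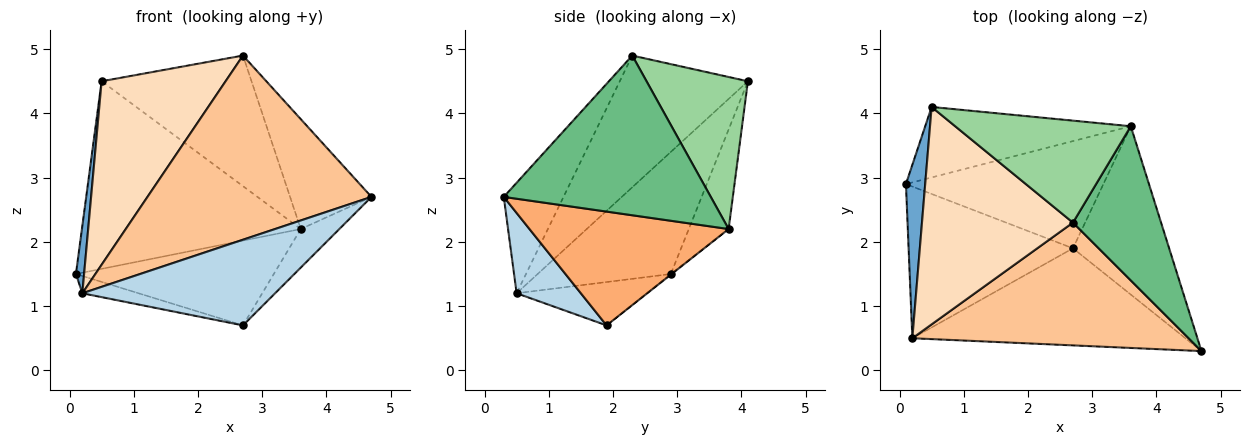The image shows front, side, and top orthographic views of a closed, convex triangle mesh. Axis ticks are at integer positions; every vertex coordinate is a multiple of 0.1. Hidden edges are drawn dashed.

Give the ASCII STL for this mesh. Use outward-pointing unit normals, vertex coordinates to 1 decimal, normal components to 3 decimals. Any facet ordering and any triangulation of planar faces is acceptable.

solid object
 facet normal -0.986 -0.061 0.156
  outer loop
   vertex 0.2 0.5 1.2
   vertex 0.5 4.1 4.5
   vertex 0.1 2.9 1.5
  endloop
 endfacet
 facet normal -0.254 0.110 -0.961
  outer loop
   vertex 0.2 0.5 1.2
   vertex 0.1 2.9 1.5
   vertex 2.7 1.9 0.7
  endloop
 endfacet
 facet normal 0.215 -0.646 -0.732
  outer loop
   vertex 0.2 0.5 1.2
   vertex 2.7 1.9 0.7
   vertex 4.7 0.3 2.7
  endloop
 endfacet
 facet normal -0.168 0.923 -0.347
  outer loop
   vertex 3.6 3.8 2.2
   vertex 0.1 2.9 1.5
   vertex 0.5 4.1 4.5
  endloop
 endfacet
 facet normal -0.003 0.620 -0.784
  outer loop
   vertex 3.6 3.8 2.2
   vertex 2.7 1.9 0.7
   vertex 0.1 2.9 1.5
  endloop
 endfacet
 facet normal 0.756 0.146 -0.639
  outer loop
   vertex 3.6 3.8 2.2
   vertex 4.7 0.3 2.7
   vertex 2.7 1.9 0.7
  endloop
 endfacet
 facet normal -0.217 -0.812 0.542
  outer loop
   vertex 2.7 2.3 4.9
   vertex 0.2 0.5 1.2
   vertex 4.7 0.3 2.7
  endloop
 endfacet
 facet normal -0.555 -0.537 0.636
  outer loop
   vertex 2.7 2.3 4.9
   vertex 0.5 4.1 4.5
   vertex 0.2 0.5 1.2
  endloop
 endfacet
 facet normal 0.828 0.325 0.457
  outer loop
   vertex 2.7 2.3 4.9
   vertex 4.7 0.3 2.7
   vertex 3.6 3.8 2.2
  endloop
 endfacet
 facet normal 0.470 0.696 0.543
  outer loop
   vertex 2.7 2.3 4.9
   vertex 3.6 3.8 2.2
   vertex 0.5 4.1 4.5
  endloop
 endfacet
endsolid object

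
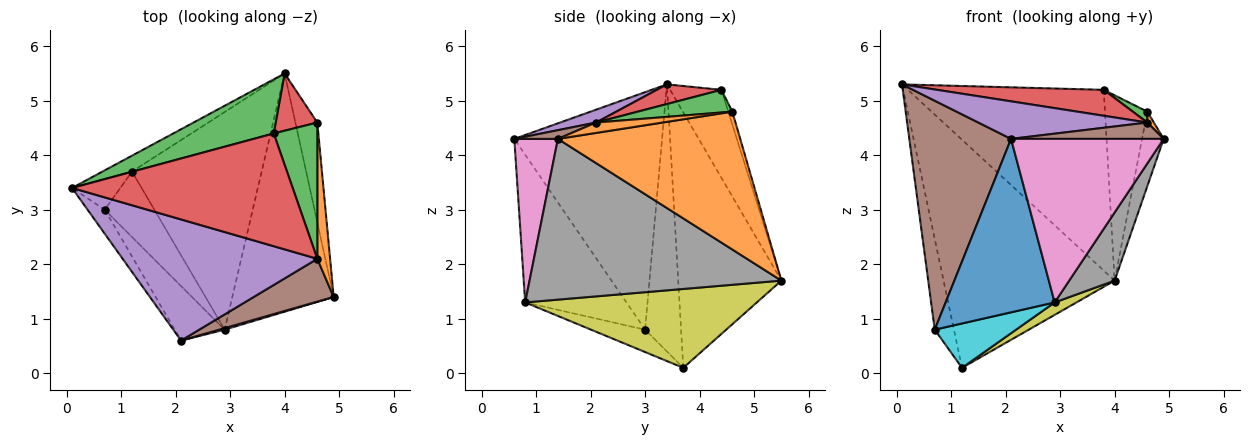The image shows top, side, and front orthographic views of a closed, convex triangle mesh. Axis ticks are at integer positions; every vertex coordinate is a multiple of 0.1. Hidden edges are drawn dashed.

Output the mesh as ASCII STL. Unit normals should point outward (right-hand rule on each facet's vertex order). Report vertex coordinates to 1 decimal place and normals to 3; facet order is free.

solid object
 facet normal -0.515 0.855 -0.060
  outer loop
   vertex 1.2 3.7 0.1
   vertex 0.1 3.4 5.3
   vertex 4.0 5.5 1.7
  endloop
 endfacet
 facet normal 0.981 0.116 -0.156
  outer loop
   vertex 4.6 4.6 4.8
   vertex 4.9 1.4 4.3
   vertex 4.0 5.5 1.7
  endloop
 endfacet
 facet normal -0.244 0.929 0.278
  outer loop
   vertex 3.8 4.4 5.2
   vertex 4.0 5.5 1.7
   vertex 0.1 3.4 5.3
  endloop
 endfacet
 facet normal -0.091 0.952 0.294
  outer loop
   vertex 3.8 4.4 5.2
   vertex 4.6 4.6 4.8
   vertex 4.0 5.5 1.7
  endloop
 endfacet
 facet normal -0.871 0.465 -0.157
  outer loop
   vertex 0.7 3.0 0.8
   vertex 0.1 3.4 5.3
   vertex 1.2 3.7 0.1
  endloop
 endfacet
 facet normal -0.822 -0.566 -0.059
  outer loop
   vertex 0.7 3.0 0.8
   vertex 2.1 0.6 4.3
   vertex 0.1 3.4 5.3
  endloop
 endfacet
 facet normal 0.275 -0.961 0.009
  outer loop
   vertex 2.9 0.8 1.3
   vertex 4.9 1.4 4.3
   vertex 2.1 0.6 4.3
  endloop
 endfacet
 facet normal 0.836 -0.151 -0.527
  outer loop
   vertex 2.9 0.8 1.3
   vertex 4.0 5.5 1.7
   vertex 4.9 1.4 4.3
  endloop
 endfacet
 facet normal 0.519 -0.049 -0.853
  outer loop
   vertex 2.9 0.8 1.3
   vertex 1.2 3.7 0.1
   vertex 4.0 5.5 1.7
  endloop
 endfacet
 facet normal -0.350 -0.526 -0.775
  outer loop
   vertex 2.9 0.8 1.3
   vertex 0.7 3.0 0.8
   vertex 1.2 3.7 0.1
  endloop
 endfacet
 facet normal -0.663 -0.714 -0.224
  outer loop
   vertex 2.9 0.8 1.3
   vertex 2.1 0.6 4.3
   vertex 0.7 3.0 0.8
  endloop
 endfacet
 facet normal 0.630 -0.062 0.774
  outer loop
   vertex 4.6 2.1 4.6
   vertex 4.9 1.4 4.3
   vertex 4.6 4.6 4.8
  endloop
 endfacet
 facet normal 0.460 -0.071 0.885
  outer loop
   vertex 4.6 2.1 4.6
   vertex 4.6 4.6 4.8
   vertex 3.8 4.4 5.2
  endloop
 endfacet
 facet normal 0.087 -0.223 0.971
  outer loop
   vertex 4.6 2.1 4.6
   vertex 3.8 4.4 5.2
   vertex 0.1 3.4 5.3
  endloop
 endfacet
 facet normal 0.063 -0.296 0.953
  outer loop
   vertex 4.6 2.1 4.6
   vertex 0.1 3.4 5.3
   vertex 2.1 0.6 4.3
  endloop
 endfacet
 facet normal 0.101 -0.355 0.929
  outer loop
   vertex 4.6 2.1 4.6
   vertex 2.1 0.6 4.3
   vertex 4.9 1.4 4.3
  endloop
 endfacet
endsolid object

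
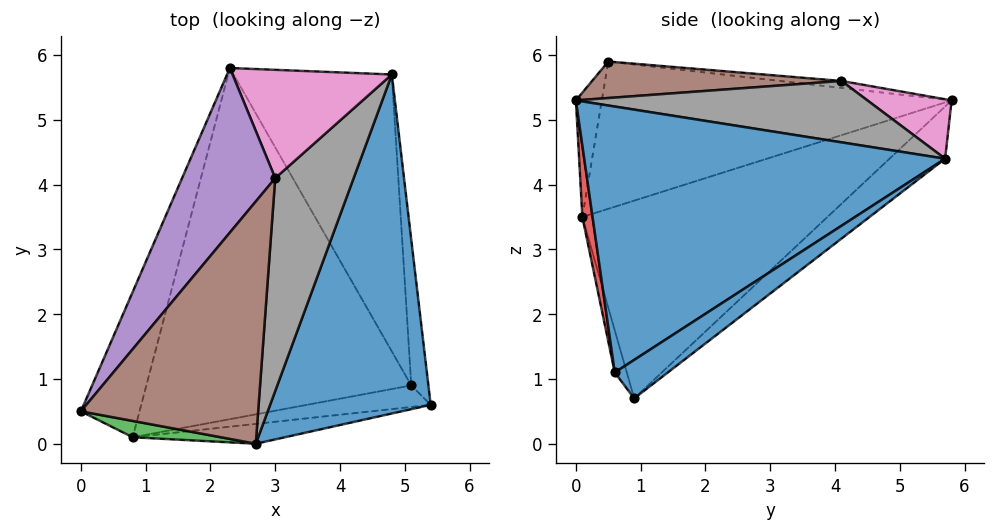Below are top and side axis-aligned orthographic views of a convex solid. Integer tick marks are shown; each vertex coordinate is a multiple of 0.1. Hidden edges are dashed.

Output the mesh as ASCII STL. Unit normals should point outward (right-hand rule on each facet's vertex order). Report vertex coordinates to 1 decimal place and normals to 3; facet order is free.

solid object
 facet normal 0.834 -0.228 0.503
  outer loop
   vertex 4.8 5.7 4.4
   vertex 2.7 0.0 5.3
   vertex 5.4 0.6 1.1
  endloop
 endfacet
 facet normal -0.874 0.340 -0.348
  outer loop
   vertex 0.8 0.1 3.5
   vertex 0.0 0.5 5.9
   vertex 2.3 5.8 5.3
  endloop
 endfacet
 facet normal -0.157 -0.981 0.111
  outer loop
   vertex 0.8 0.1 3.5
   vertex 2.7 0.0 5.3
   vertex 0.0 0.5 5.9
  endloop
 endfacet
 facet normal 0.051 -0.993 -0.109
  outer loop
   vertex 0.8 0.1 3.5
   vertex 5.4 0.6 1.1
   vertex 2.7 0.0 5.3
  endloop
 endfacet
 facet normal -0.074 0.144 0.987
  outer loop
   vertex 3.0 4.1 5.6
   vertex 2.3 5.8 5.3
   vertex 0.0 0.5 5.9
  endloop
 endfacet
 facet normal 0.201 -0.086 0.976
  outer loop
   vertex 3.0 4.1 5.6
   vertex 0.0 0.5 5.9
   vertex 2.7 0.0 5.3
  endloop
 endfacet
 facet normal 0.334 0.295 0.895
  outer loop
   vertex 3.0 4.1 5.6
   vertex 4.8 5.7 4.4
   vertex 2.3 5.8 5.3
  endloop
 endfacet
 facet normal 0.613 -0.102 0.783
  outer loop
   vertex 3.0 4.1 5.6
   vertex 2.7 0.0 5.3
   vertex 4.8 5.7 4.4
  endloop
 endfacet
 facet normal -0.172 -0.846 -0.505
  outer loop
   vertex 5.1 0.9 0.7
   vertex 5.4 0.6 1.1
   vertex 0.8 0.1 3.5
  endloop
 endfacet
 facet normal -0.553 0.380 -0.741
  outer loop
   vertex 5.1 0.9 0.7
   vertex 0.8 0.1 3.5
   vertex 2.3 5.8 5.3
  endloop
 endfacet
 facet normal 0.856 0.348 -0.382
  outer loop
   vertex 5.1 0.9 0.7
   vertex 4.8 5.7 4.4
   vertex 5.4 0.6 1.1
  endloop
 endfacet
 facet normal -0.255 0.580 -0.773
  outer loop
   vertex 5.1 0.9 0.7
   vertex 2.3 5.8 5.3
   vertex 4.8 5.7 4.4
  endloop
 endfacet
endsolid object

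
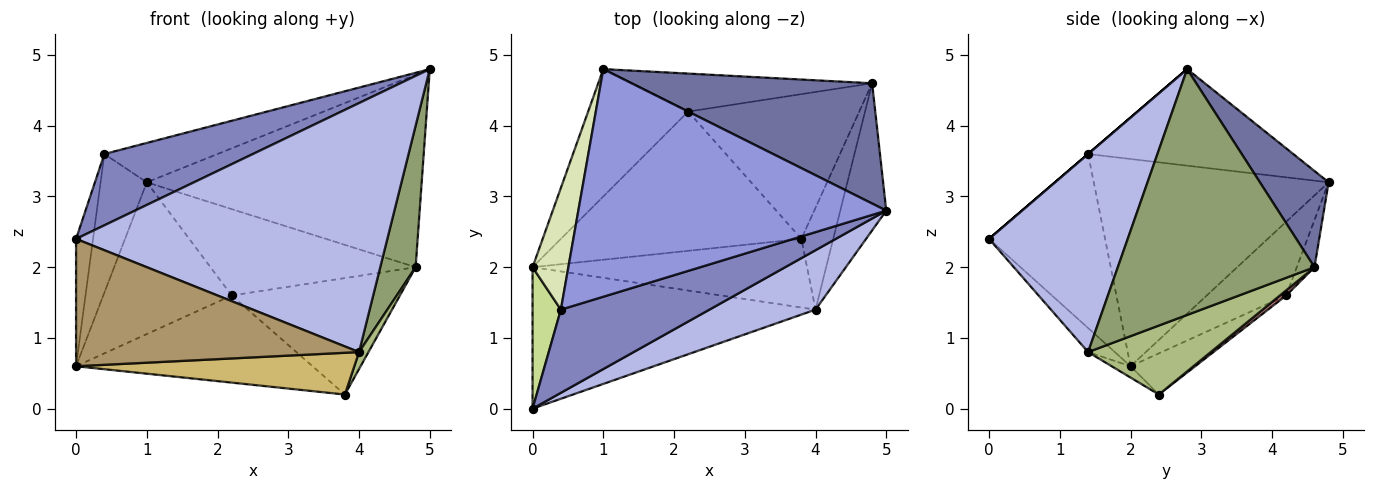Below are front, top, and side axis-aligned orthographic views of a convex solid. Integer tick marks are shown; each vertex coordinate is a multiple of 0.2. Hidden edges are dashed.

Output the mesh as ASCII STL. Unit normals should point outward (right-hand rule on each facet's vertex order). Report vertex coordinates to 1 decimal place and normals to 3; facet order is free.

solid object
 facet normal 0.207 0.830 0.518
  outer loop
   vertex 4.8 4.6 2.0
   vertex 1.0 4.8 3.2
   vertex 5.0 2.8 4.8
  endloop
 endfacet
 facet normal 0.000 -0.651 0.759
  outer loop
   vertex 0.4 1.4 3.6
   vertex 0.0 0.0 2.4
   vertex 5.0 2.8 4.8
  endloop
 endfacet
 facet normal -0.295 0.163 0.941
  outer loop
   vertex 0.4 1.4 3.6
   vertex 5.0 2.8 4.8
   vertex 1.0 4.8 3.2
  endloop
 endfacet
 facet normal 0.398 -0.893 0.213
  outer loop
   vertex 4.0 1.4 0.8
   vertex 5.0 2.8 4.8
   vertex 0.0 0.0 2.4
  endloop
 endfacet
 facet normal 0.968 -0.174 -0.181
  outer loop
   vertex 4.0 1.4 0.8
   vertex 4.8 4.6 2.0
   vertex 5.0 2.8 4.8
  endloop
 endfacet
 facet normal 0.906 -0.070 -0.418
  outer loop
   vertex 4.0 1.4 0.8
   vertex 3.8 2.4 0.2
   vertex 4.8 4.6 2.0
  endloop
 endfacet
 facet normal -0.977 0.143 0.159
  outer loop
   vertex 0.0 2.0 0.6
   vertex 0.0 0.0 2.4
   vertex 0.4 1.4 3.6
  endloop
 endfacet
 facet normal -0.967 0.190 0.167
  outer loop
   vertex 0.0 2.0 0.6
   vertex 0.4 1.4 3.6
   vertex 1.0 4.8 3.2
  endloop
 endfacet
 facet normal -0.063 -0.668 -0.742
  outer loop
   vertex 0.0 2.0 0.6
   vertex 4.0 1.4 0.8
   vertex 0.0 0.0 2.4
  endloop
 endfacet
 facet normal -0.035 -0.519 -0.854
  outer loop
   vertex 0.0 2.0 0.6
   vertex 3.8 2.4 0.2
   vertex 4.0 1.4 0.8
  endloop
 endfacet
 facet normal -0.079 0.913 -0.401
  outer loop
   vertex 2.2 4.2 1.6
   vertex 1.0 4.8 3.2
   vertex 4.8 4.6 2.0
  endloop
 endfacet
 facet normal -0.428 0.692 -0.581
  outer loop
   vertex 2.2 4.2 1.6
   vertex 0.0 2.0 0.6
   vertex 1.0 4.8 3.2
  endloop
 endfacet
 facet normal 0.023 0.627 -0.779
  outer loop
   vertex 2.2 4.2 1.6
   vertex 4.8 4.6 2.0
   vertex 3.8 2.4 0.2
  endloop
 endfacet
 facet normal -0.144 0.525 -0.839
  outer loop
   vertex 2.2 4.2 1.6
   vertex 3.8 2.4 0.2
   vertex 0.0 2.0 0.6
  endloop
 endfacet
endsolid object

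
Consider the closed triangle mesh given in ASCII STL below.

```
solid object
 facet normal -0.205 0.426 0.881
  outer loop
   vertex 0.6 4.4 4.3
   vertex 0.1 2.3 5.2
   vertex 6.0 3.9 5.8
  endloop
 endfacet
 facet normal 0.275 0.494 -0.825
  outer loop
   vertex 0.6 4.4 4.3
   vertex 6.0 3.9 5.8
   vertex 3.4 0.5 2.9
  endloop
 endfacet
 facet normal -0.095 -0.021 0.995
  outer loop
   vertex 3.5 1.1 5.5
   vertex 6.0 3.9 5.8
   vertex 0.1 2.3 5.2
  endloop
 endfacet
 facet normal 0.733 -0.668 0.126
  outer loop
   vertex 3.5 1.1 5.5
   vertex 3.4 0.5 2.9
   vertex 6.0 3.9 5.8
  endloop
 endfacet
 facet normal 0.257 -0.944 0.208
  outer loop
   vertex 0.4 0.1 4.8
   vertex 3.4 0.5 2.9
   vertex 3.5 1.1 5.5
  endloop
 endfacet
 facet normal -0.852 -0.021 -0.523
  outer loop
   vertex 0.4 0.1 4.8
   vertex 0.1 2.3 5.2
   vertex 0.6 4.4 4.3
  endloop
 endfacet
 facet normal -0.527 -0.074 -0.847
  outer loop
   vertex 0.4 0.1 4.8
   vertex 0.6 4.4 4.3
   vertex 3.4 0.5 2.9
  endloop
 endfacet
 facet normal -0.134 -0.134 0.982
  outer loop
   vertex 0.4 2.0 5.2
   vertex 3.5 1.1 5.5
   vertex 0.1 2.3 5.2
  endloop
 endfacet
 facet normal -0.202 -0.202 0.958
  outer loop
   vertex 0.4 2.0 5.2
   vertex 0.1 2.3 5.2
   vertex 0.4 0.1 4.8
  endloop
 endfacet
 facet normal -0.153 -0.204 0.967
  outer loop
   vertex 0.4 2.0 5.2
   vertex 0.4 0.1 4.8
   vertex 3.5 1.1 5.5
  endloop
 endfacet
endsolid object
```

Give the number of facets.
10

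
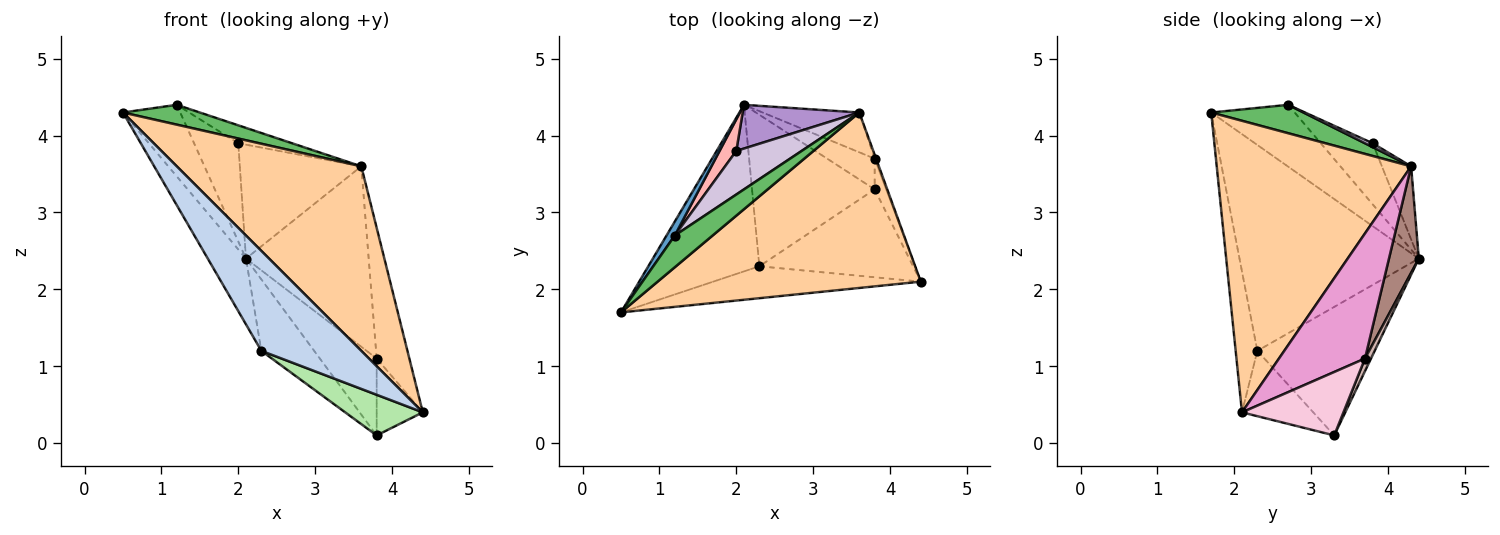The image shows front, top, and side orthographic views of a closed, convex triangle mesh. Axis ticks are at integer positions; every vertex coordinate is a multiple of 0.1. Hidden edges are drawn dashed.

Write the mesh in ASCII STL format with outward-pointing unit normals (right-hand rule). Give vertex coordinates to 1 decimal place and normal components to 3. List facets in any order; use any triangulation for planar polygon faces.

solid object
 facet normal -0.819 0.563 0.110
  outer loop
   vertex 1.2 2.7 4.4
   vertex 2.1 4.4 2.4
   vertex 0.5 1.7 4.3
  endloop
 endfacet
 facet normal -0.202 -0.933 -0.298
  outer loop
   vertex 2.3 2.3 1.2
   vertex 4.4 2.1 0.4
   vertex 0.5 1.7 4.3
  endloop
 endfacet
 facet normal -0.865 0.184 -0.467
  outer loop
   vertex 2.3 2.3 1.2
   vertex 0.5 1.7 4.3
   vertex 2.1 4.4 2.4
  endloop
 endfacet
 facet normal 0.607 -0.576 0.548
  outer loop
   vertex 3.6 4.3 3.6
   vertex 0.5 1.7 4.3
   vertex 4.4 2.1 0.4
  endloop
 endfacet
 facet normal 0.537 -0.447 0.716
  outer loop
   vertex 3.6 4.3 3.6
   vertex 1.2 2.7 4.4
   vertex 0.5 1.7 4.3
  endloop
 endfacet
 facet normal -0.360 -0.392 -0.847
  outer loop
   vertex 3.8 3.3 0.1
   vertex 4.4 2.1 0.4
   vertex 2.3 2.3 1.2
  endloop
 endfacet
 facet normal -0.688 0.310 -0.656
  outer loop
   vertex 3.8 3.3 0.1
   vertex 2.3 2.3 1.2
   vertex 2.1 4.4 2.4
  endloop
 endfacet
 facet normal -0.745 0.635 0.204
  outer loop
   vertex 2.0 3.8 3.9
   vertex 2.1 4.4 2.4
   vertex 1.2 2.7 4.4
  endloop
 endfacet
 facet normal -0.219 0.911 0.350
  outer loop
   vertex 2.0 3.8 3.9
   vertex 3.6 4.3 3.6
   vertex 2.1 4.4 2.4
  endloop
 endfacet
 facet normal 0.054 0.380 0.923
  outer loop
   vertex 2.0 3.8 3.9
   vertex 1.2 2.7 4.4
   vertex 3.6 4.3 3.6
  endloop
 endfacet
 facet normal 0.231 0.950 -0.210
  outer loop
   vertex 3.8 3.7 1.1
   vertex 2.1 4.4 2.4
   vertex 3.6 4.3 3.6
  endloop
 endfacet
 facet normal 0.098 0.924 -0.370
  outer loop
   vertex 3.8 3.7 1.1
   vertex 3.8 3.3 0.1
   vertex 2.1 4.4 2.4
  endloop
 endfacet
 facet normal 0.935 0.355 -0.010
  outer loop
   vertex 3.8 3.7 1.1
   vertex 3.6 4.3 3.6
   vertex 4.4 2.1 0.4
  endloop
 endfacet
 facet normal 0.898 0.408 -0.163
  outer loop
   vertex 3.8 3.7 1.1
   vertex 4.4 2.1 0.4
   vertex 3.8 3.3 0.1
  endloop
 endfacet
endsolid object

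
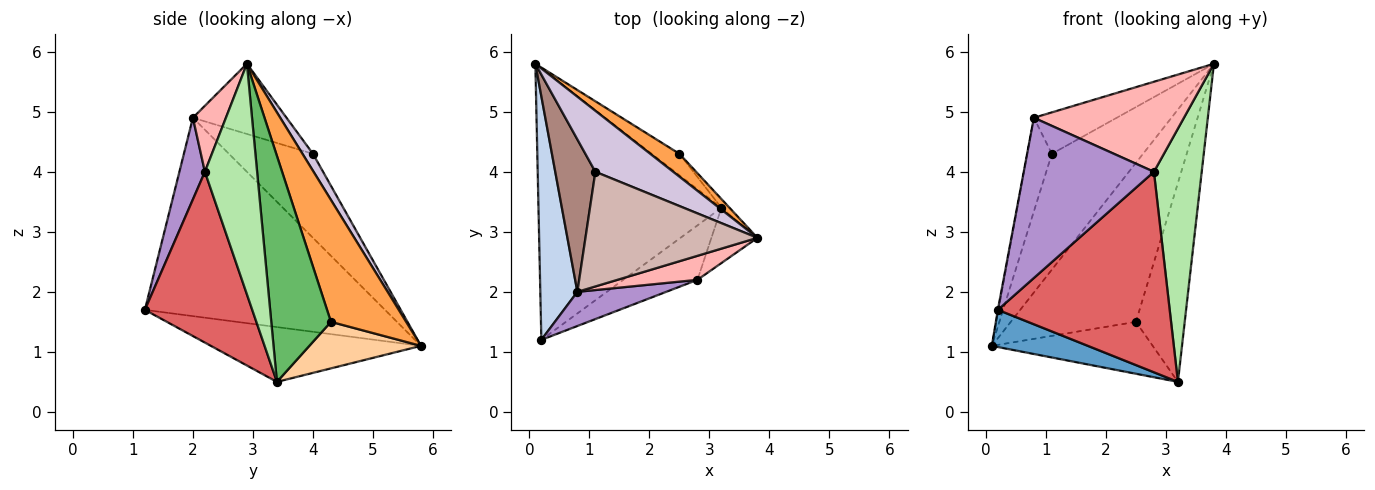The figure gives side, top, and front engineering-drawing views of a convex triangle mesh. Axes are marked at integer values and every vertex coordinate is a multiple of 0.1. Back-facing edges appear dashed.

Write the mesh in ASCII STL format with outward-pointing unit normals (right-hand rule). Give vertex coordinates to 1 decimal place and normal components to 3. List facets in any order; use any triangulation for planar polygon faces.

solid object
 facet normal -0.285 -0.130 -0.950
  outer loop
   vertex 3.2 3.4 0.5
   vertex 0.2 1.2 1.7
   vertex 0.1 5.8 1.1
  endloop
 endfacet
 facet normal -0.983 0.003 0.184
  outer loop
   vertex 0.8 2.0 4.9
   vertex 0.1 5.8 1.1
   vertex 0.2 1.2 1.7
  endloop
 endfacet
 facet normal 0.511 0.851 0.122
  outer loop
   vertex 2.5 4.3 1.5
   vertex 0.1 5.8 1.1
   vertex 3.8 2.9 5.8
  endloop
 endfacet
 facet normal 0.540 0.778 -0.322
  outer loop
   vertex 2.5 4.3 1.5
   vertex 3.2 3.4 0.5
   vertex 0.1 5.8 1.1
  endloop
 endfacet
 facet normal 0.774 0.633 -0.028
  outer loop
   vertex 2.5 4.3 1.5
   vertex 3.8 2.9 5.8
   vertex 3.2 3.4 0.5
  endloop
 endfacet
 facet normal 0.730 -0.668 -0.146
  outer loop
   vertex 2.8 2.2 4.0
   vertex 3.2 3.4 0.5
   vertex 3.8 2.9 5.8
  endloop
 endfacet
 facet normal 0.516 -0.826 -0.224
  outer loop
   vertex 2.8 2.2 4.0
   vertex 0.2 1.2 1.7
   vertex 3.2 3.4 0.5
  endloop
 endfacet
 facet normal 0.208 -0.945 0.252
  outer loop
   vertex 2.8 2.2 4.0
   vertex 3.8 2.9 5.8
   vertex 0.8 2.0 4.9
  endloop
 endfacet
 facet normal 0.188 -0.961 0.205
  outer loop
   vertex 2.8 2.2 4.0
   vertex 0.8 2.0 4.9
   vertex 0.2 1.2 1.7
  endloop
 endfacet
 facet normal 0.101 0.880 0.464
  outer loop
   vertex 1.1 4.0 4.3
   vertex 3.8 2.9 5.8
   vertex 0.1 5.8 1.1
  endloop
 endfacet
 facet normal -0.872 0.256 0.417
  outer loop
   vertex 1.1 4.0 4.3
   vertex 0.1 5.8 1.1
   vertex 0.8 2.0 4.9
  endloop
 endfacet
 facet normal -0.359 0.317 0.878
  outer loop
   vertex 1.1 4.0 4.3
   vertex 0.8 2.0 4.9
   vertex 3.8 2.9 5.8
  endloop
 endfacet
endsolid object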